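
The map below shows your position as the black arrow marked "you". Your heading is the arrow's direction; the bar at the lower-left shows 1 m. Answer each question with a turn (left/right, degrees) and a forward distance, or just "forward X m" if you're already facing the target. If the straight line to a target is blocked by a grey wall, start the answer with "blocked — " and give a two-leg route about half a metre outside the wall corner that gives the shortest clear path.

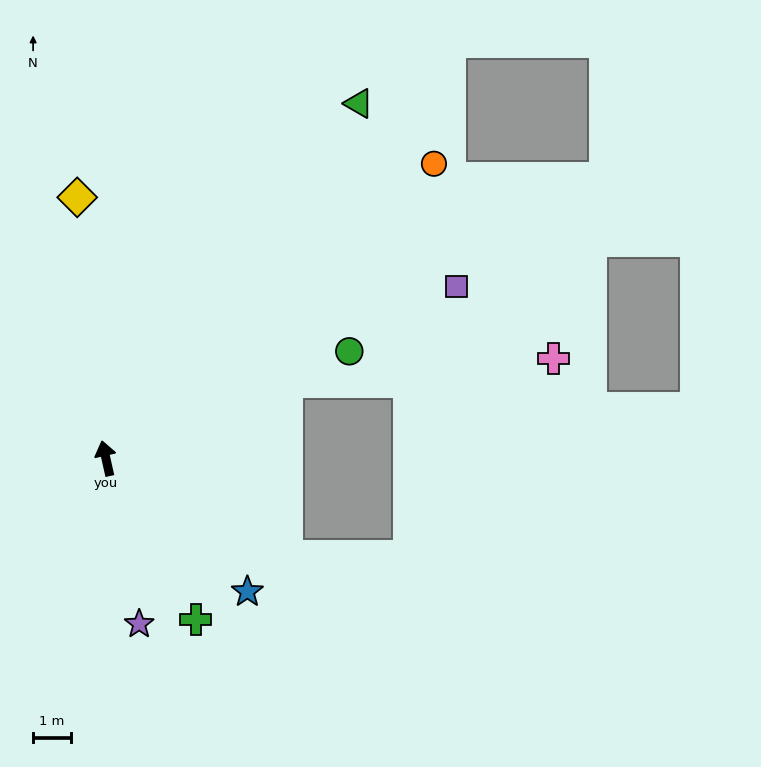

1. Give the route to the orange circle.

turn right 61°, forward 11.7 m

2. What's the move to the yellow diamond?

turn right 6°, forward 7.0 m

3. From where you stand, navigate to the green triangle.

turn right 48°, forward 11.6 m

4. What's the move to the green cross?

turn right 164°, forward 4.9 m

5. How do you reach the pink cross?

blocked — turn right 80°, forward 5.2 m, then turn right 18°, forward 7.1 m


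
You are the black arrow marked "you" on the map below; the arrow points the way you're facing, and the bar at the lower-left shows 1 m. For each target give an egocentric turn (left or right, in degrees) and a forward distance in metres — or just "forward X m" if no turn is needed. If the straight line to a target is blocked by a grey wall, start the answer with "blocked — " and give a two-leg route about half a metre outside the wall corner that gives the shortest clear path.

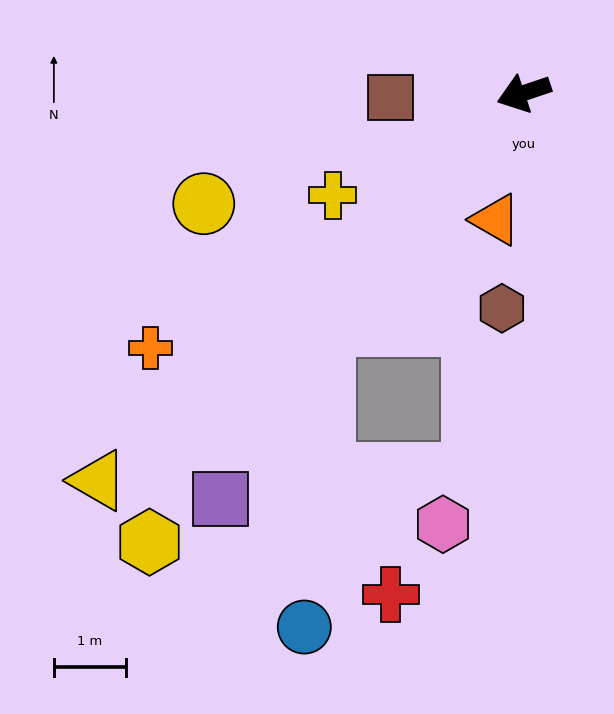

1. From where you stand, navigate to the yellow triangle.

turn left 24°, forward 8.0 m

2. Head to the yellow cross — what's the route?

turn left 10°, forward 3.0 m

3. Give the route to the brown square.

turn right 17°, forward 1.8 m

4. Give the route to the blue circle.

blocked — turn left 31°, forward 4.2 m, then turn left 37°, forward 4.2 m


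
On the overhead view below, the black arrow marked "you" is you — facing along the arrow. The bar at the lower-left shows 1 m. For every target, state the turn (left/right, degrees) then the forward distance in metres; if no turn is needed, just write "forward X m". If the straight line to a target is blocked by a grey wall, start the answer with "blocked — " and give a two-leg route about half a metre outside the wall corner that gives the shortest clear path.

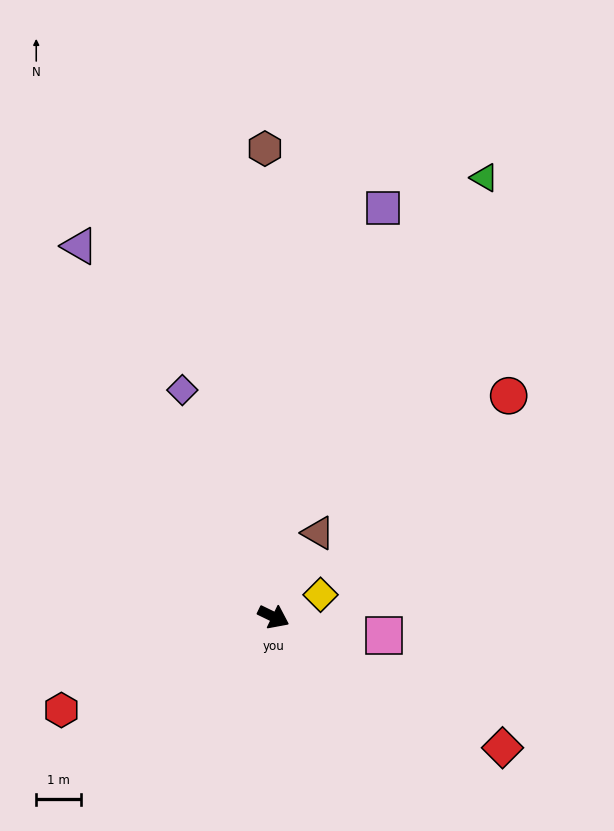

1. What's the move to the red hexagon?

turn right 130°, forward 5.2 m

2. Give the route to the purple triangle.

turn left 143°, forward 9.4 m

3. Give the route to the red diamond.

turn right 4°, forward 5.9 m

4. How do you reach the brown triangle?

turn left 88°, forward 2.1 m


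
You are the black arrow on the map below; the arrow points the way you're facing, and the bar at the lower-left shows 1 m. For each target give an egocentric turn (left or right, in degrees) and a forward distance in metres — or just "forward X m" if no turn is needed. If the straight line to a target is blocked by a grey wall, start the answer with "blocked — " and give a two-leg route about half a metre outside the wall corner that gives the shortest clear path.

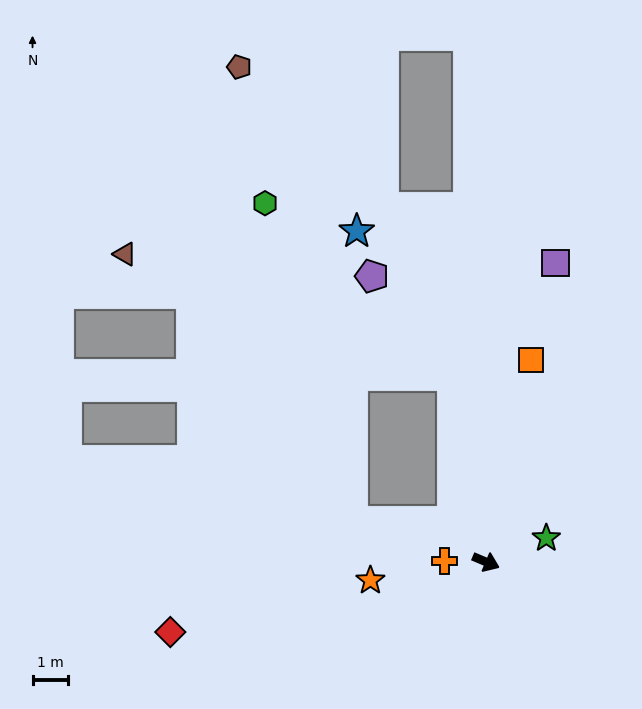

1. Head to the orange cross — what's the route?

turn right 158°, forward 1.2 m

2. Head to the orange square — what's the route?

turn left 100°, forward 5.8 m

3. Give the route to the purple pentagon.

blocked — turn left 123°, forward 5.3 m, then turn left 29°, forward 3.6 m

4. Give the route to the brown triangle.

blocked — turn left 123°, forward 5.3 m, then turn left 60°, forward 9.8 m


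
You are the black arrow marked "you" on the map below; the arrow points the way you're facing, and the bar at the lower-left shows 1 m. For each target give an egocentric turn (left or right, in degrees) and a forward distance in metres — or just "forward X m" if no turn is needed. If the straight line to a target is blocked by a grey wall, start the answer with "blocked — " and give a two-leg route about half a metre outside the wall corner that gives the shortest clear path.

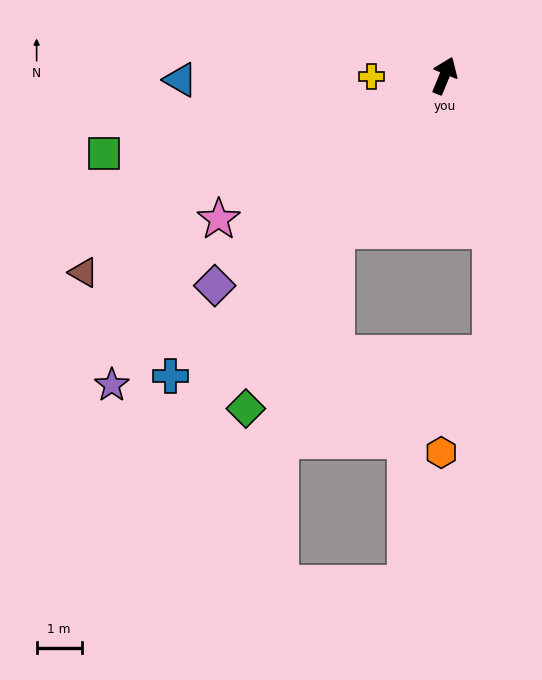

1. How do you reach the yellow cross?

turn left 113°, forward 1.6 m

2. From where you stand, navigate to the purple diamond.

turn left 155°, forward 6.9 m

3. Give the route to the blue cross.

turn left 160°, forward 9.0 m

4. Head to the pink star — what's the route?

turn left 145°, forward 6.0 m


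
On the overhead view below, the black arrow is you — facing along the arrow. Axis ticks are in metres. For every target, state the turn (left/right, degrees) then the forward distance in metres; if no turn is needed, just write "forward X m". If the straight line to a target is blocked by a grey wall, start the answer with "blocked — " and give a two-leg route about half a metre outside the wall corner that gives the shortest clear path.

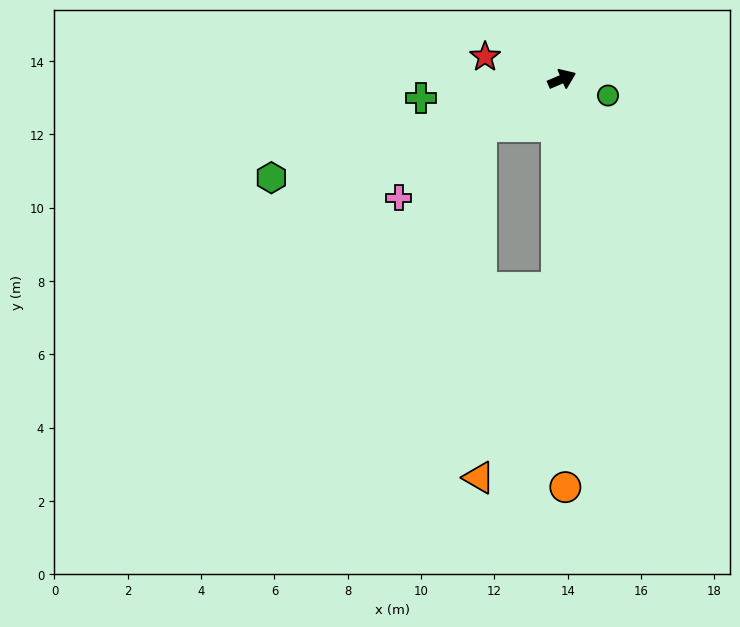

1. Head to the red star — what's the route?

turn left 141°, forward 2.2 m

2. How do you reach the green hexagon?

turn left 176°, forward 8.4 m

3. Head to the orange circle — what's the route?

turn right 113°, forward 11.1 m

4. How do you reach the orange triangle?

blocked — turn right 115°, forward 5.7 m, then turn right 20°, forward 5.6 m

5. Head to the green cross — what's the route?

turn left 165°, forward 3.9 m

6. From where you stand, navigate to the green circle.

turn right 43°, forward 1.3 m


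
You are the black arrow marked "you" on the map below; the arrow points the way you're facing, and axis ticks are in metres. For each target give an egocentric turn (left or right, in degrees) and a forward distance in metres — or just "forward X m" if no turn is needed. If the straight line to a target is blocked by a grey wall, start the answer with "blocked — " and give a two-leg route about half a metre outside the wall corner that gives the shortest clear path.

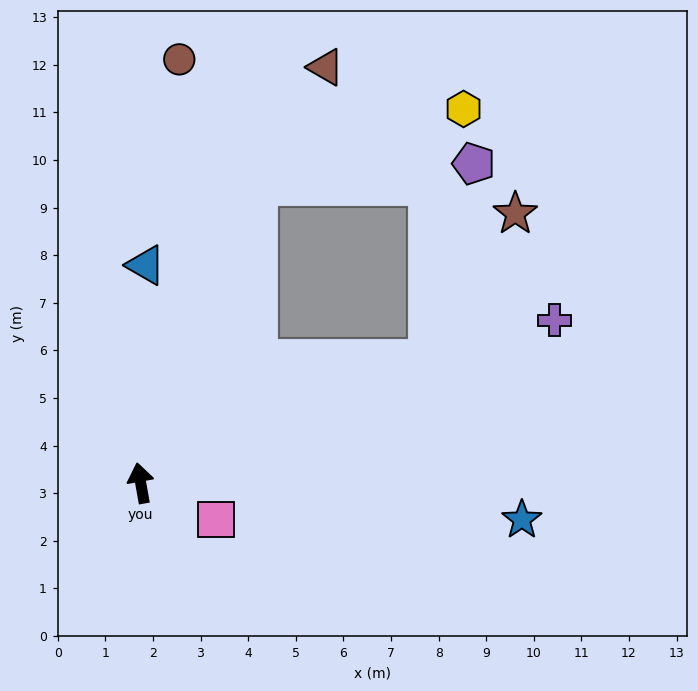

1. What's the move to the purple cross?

turn right 79°, forward 9.3 m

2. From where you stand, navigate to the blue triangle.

turn right 11°, forward 4.6 m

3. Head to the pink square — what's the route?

turn right 126°, forward 1.8 m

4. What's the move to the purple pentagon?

blocked — turn right 77°, forward 6.6 m, then turn left 54°, forward 4.2 m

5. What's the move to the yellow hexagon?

blocked — turn right 31°, forward 6.7 m, then turn right 49°, forward 4.6 m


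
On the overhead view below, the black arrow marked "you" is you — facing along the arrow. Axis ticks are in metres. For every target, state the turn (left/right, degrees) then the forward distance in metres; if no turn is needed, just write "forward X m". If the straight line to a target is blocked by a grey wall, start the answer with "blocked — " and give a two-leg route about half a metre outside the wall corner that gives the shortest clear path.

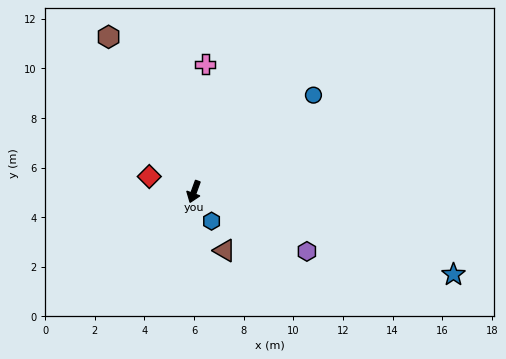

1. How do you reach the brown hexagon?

turn right 131°, forward 7.1 m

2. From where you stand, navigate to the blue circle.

turn left 149°, forward 6.2 m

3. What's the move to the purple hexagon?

turn left 82°, forward 5.1 m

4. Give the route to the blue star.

turn left 92°, forward 11.0 m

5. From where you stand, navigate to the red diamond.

turn right 89°, forward 1.9 m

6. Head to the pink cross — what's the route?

turn right 165°, forward 5.2 m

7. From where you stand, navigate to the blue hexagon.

turn left 51°, forward 1.4 m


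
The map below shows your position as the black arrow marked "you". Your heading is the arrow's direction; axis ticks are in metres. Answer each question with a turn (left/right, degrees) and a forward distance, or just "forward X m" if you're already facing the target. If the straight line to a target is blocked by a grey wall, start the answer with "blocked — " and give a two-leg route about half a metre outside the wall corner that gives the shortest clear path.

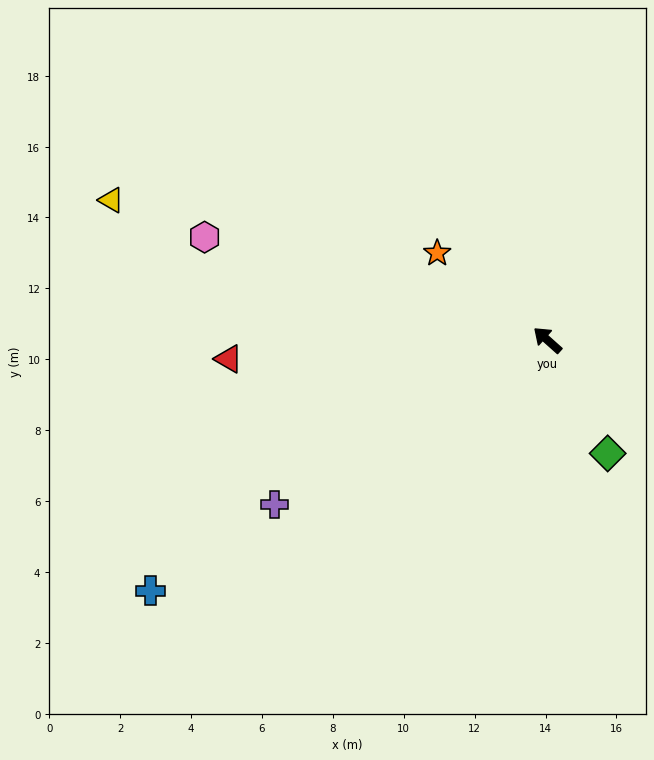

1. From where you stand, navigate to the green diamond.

turn left 160°, forward 3.6 m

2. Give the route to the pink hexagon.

turn left 25°, forward 10.1 m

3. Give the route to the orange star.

turn left 3°, forward 4.0 m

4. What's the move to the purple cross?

turn left 73°, forward 9.0 m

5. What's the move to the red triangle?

turn left 45°, forward 9.0 m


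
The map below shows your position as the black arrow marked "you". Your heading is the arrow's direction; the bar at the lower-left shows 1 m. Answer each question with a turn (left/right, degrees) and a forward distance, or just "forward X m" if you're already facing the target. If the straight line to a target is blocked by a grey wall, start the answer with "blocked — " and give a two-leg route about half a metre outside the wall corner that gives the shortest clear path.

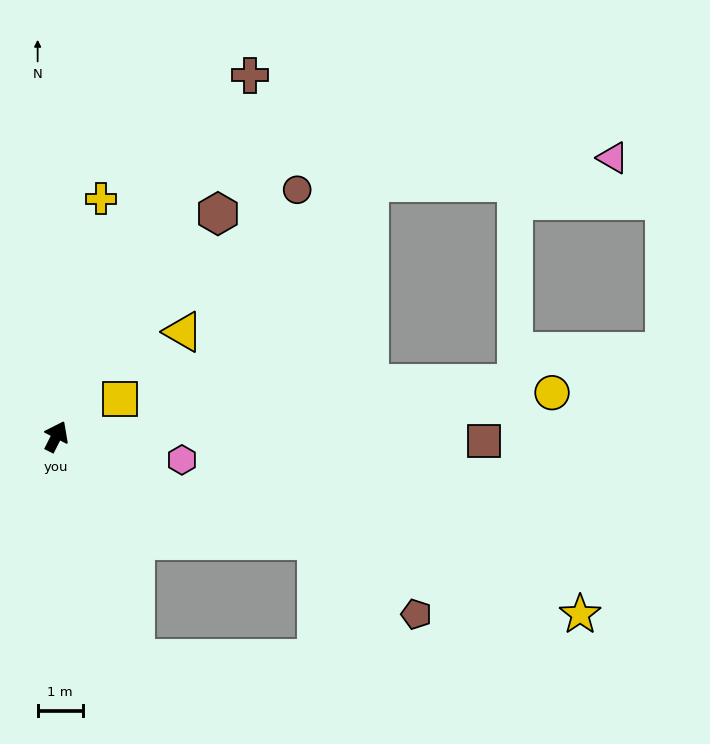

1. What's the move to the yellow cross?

turn left 16°, forward 5.4 m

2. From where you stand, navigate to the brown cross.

forward 9.1 m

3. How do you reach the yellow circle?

turn right 58°, forward 11.0 m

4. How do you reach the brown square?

turn right 64°, forward 9.5 m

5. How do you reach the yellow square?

turn right 33°, forward 1.6 m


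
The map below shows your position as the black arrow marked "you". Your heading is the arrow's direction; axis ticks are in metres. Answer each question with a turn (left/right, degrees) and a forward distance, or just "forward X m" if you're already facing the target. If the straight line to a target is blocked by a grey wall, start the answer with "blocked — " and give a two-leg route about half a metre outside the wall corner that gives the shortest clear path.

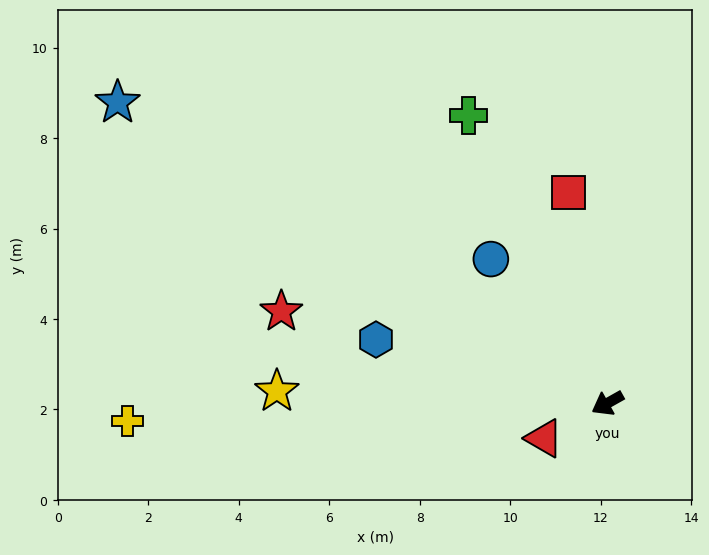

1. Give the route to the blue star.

turn right 61°, forward 12.7 m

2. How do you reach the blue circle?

turn right 80°, forward 4.1 m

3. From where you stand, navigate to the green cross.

turn right 94°, forward 7.1 m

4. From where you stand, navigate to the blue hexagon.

turn right 45°, forward 5.3 m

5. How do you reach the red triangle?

forward 1.6 m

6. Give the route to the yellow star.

turn right 31°, forward 7.3 m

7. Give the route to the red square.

turn right 109°, forward 4.7 m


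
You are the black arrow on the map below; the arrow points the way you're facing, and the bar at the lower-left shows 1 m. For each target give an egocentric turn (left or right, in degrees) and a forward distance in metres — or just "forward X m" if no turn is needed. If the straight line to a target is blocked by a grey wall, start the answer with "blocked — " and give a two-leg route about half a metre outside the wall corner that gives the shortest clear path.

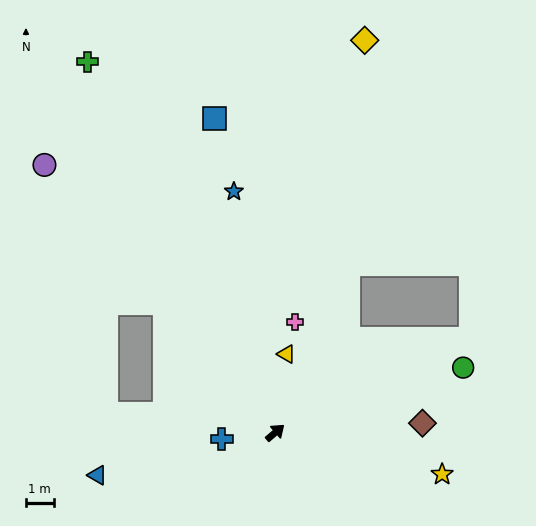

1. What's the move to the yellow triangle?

turn left 41°, forward 2.9 m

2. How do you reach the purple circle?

turn left 90°, forward 12.8 m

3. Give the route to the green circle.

turn right 22°, forward 7.2 m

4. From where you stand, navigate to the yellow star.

turn right 55°, forward 6.2 m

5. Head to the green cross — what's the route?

turn left 76°, forward 15.1 m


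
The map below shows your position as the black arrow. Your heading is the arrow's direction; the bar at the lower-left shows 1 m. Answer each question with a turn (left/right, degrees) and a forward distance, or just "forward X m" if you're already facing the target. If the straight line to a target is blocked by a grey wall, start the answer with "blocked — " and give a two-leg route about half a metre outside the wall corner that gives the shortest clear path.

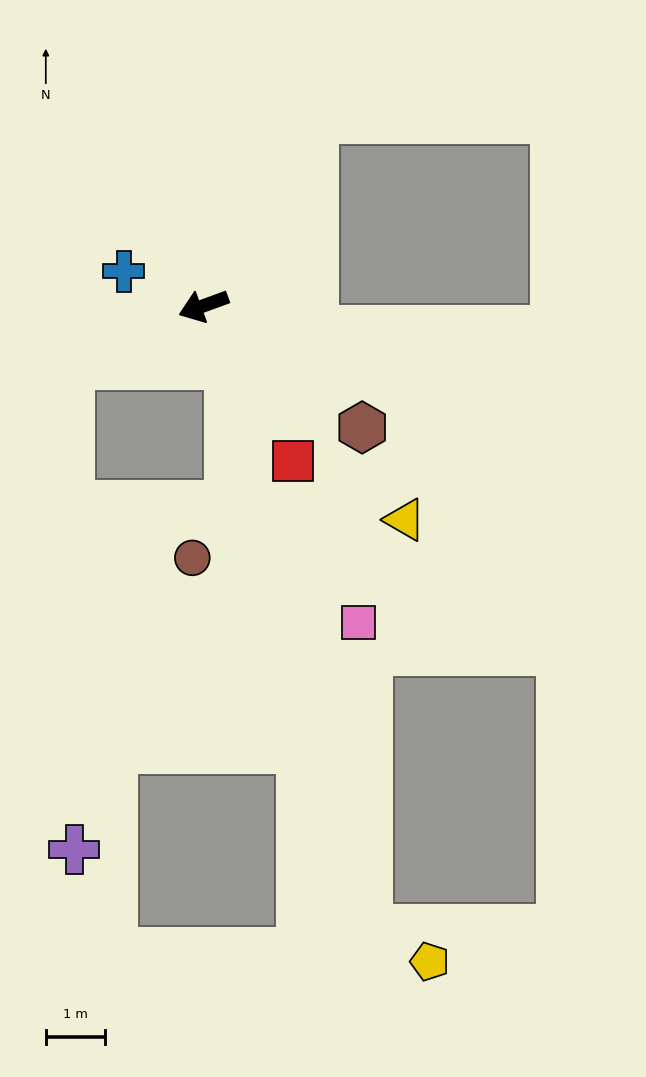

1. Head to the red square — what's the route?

turn left 100°, forward 3.0 m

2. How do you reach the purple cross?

blocked — turn left 3°, forward 2.5 m, then turn left 67°, forward 8.2 m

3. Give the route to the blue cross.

turn right 43°, forward 1.5 m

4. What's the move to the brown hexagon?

turn left 122°, forward 3.4 m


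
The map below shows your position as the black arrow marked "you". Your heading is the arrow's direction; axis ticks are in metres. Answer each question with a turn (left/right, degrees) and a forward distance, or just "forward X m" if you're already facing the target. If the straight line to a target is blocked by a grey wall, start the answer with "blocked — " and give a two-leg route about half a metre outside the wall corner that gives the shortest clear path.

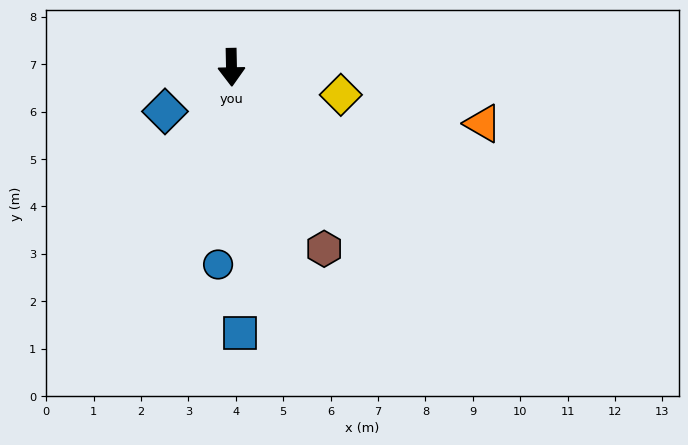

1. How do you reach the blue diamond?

turn right 58°, forward 1.7 m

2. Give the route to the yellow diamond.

turn left 75°, forward 2.4 m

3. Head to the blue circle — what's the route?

turn right 5°, forward 4.2 m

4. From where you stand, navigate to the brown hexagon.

turn left 26°, forward 4.3 m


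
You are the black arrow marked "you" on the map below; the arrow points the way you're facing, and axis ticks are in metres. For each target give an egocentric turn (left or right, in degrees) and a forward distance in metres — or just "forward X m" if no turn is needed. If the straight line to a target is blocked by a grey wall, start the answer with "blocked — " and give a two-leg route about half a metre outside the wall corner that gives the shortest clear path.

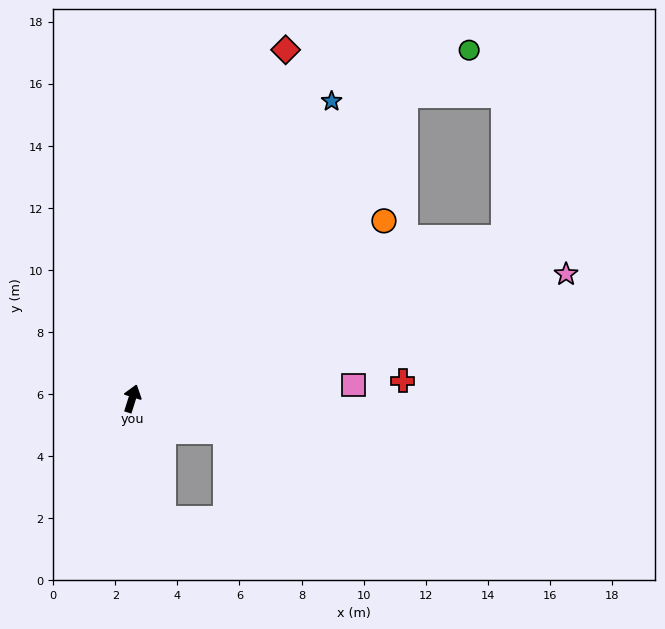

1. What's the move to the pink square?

turn right 69°, forward 7.1 m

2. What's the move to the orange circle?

turn right 37°, forward 9.9 m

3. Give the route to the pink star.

turn right 57°, forward 14.5 m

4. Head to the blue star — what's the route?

turn right 16°, forward 11.5 m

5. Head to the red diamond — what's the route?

turn right 6°, forward 12.3 m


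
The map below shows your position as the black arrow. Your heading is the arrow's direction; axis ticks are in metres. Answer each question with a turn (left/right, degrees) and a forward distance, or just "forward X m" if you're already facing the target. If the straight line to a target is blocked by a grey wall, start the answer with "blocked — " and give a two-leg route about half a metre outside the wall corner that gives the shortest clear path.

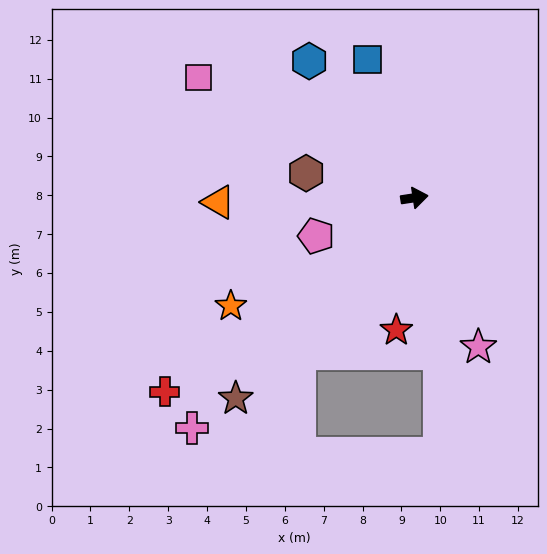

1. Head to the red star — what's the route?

turn right 106°, forward 3.4 m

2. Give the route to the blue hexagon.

turn left 119°, forward 4.4 m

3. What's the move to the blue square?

turn left 100°, forward 3.8 m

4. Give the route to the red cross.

turn right 151°, forward 8.1 m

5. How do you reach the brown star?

turn right 140°, forward 6.9 m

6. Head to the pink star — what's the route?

turn right 76°, forward 4.2 m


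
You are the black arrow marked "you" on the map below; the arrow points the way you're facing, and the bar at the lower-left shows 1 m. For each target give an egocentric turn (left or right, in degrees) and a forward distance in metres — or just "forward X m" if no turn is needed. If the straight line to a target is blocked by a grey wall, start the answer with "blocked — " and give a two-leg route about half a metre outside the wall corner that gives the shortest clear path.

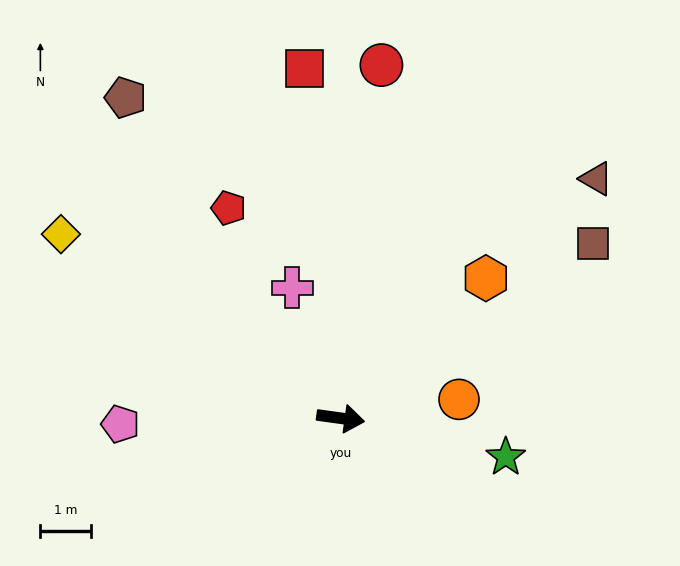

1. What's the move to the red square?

turn left 104°, forward 6.9 m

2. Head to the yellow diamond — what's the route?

turn left 155°, forward 6.6 m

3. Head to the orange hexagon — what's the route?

turn left 52°, forward 4.0 m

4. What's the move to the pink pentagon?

turn right 171°, forward 4.3 m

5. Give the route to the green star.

turn right 5°, forward 3.3 m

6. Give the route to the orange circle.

turn left 17°, forward 2.3 m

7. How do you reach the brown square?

turn left 43°, forward 6.0 m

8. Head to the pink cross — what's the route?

turn left 118°, forward 2.7 m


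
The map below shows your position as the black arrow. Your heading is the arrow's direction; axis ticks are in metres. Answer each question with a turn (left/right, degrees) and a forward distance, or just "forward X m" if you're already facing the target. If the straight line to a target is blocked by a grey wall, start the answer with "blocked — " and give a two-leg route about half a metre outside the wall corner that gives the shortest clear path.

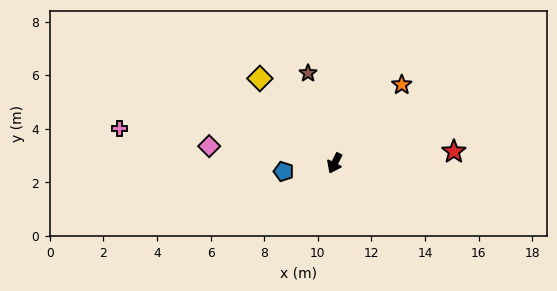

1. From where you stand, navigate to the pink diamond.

turn right 71°, forward 4.7 m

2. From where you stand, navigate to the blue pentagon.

turn right 54°, forward 1.9 m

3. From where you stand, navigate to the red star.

turn left 122°, forward 4.5 m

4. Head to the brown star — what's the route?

turn right 137°, forward 3.5 m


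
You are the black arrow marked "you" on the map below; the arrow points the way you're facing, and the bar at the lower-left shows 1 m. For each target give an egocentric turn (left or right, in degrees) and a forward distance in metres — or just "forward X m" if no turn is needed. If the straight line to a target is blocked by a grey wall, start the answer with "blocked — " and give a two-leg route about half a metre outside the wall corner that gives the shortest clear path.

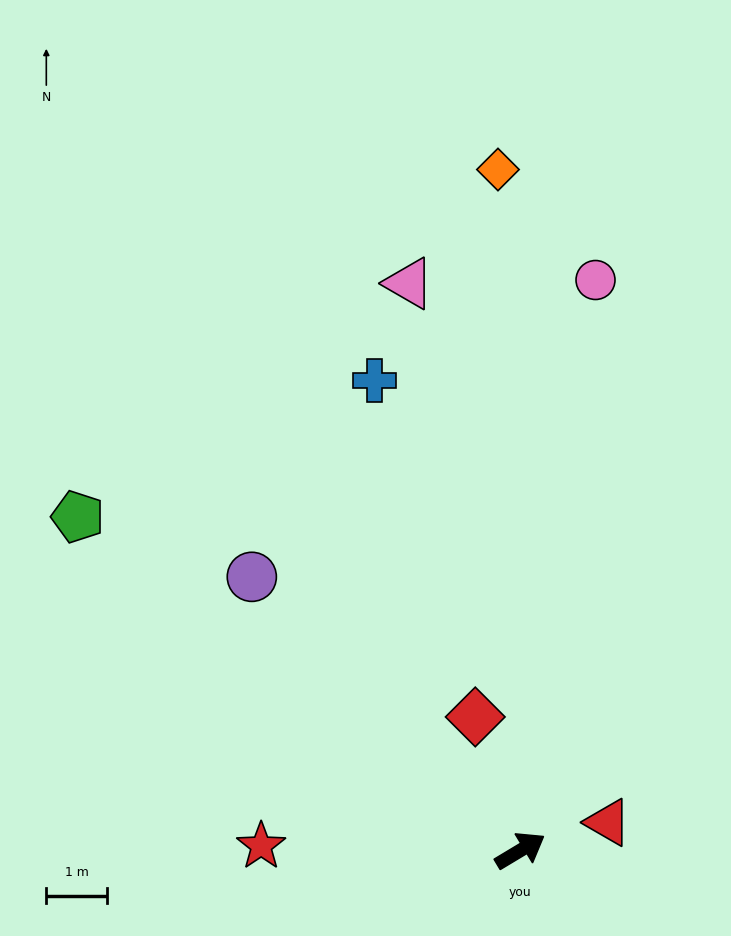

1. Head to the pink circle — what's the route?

turn left 51°, forward 9.5 m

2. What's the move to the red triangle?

turn right 13°, forward 1.5 m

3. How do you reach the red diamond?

turn left 78°, forward 2.3 m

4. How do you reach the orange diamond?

turn left 61°, forward 11.2 m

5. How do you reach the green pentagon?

turn left 112°, forward 9.1 m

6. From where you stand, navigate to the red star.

turn left 148°, forward 4.3 m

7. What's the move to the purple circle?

turn left 103°, forward 6.3 m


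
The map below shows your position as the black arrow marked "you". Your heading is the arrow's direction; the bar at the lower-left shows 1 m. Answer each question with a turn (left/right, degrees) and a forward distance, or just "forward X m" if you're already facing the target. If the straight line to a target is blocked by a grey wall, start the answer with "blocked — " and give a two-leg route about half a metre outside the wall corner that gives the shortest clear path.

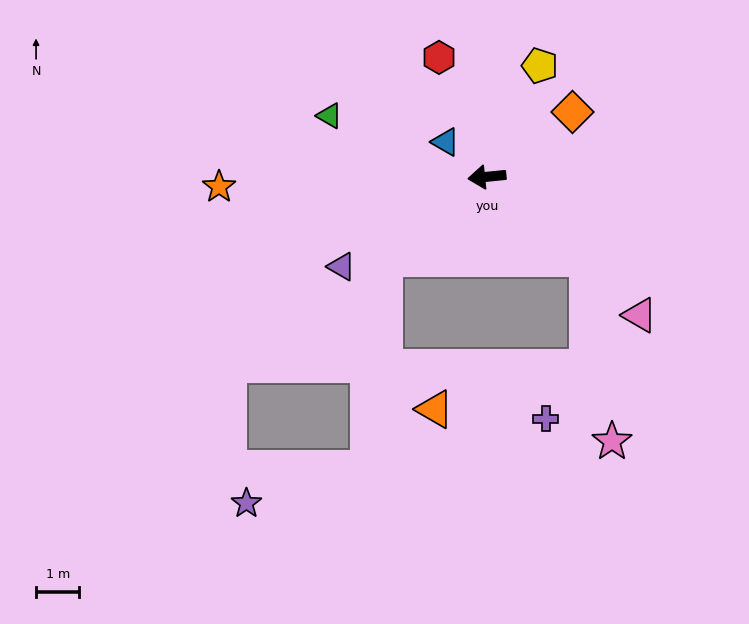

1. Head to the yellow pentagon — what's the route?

turn right 121°, forward 2.8 m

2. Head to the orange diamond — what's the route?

turn right 149°, forward 2.5 m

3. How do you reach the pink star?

blocked — turn left 135°, forward 3.0 m, then turn right 43°, forward 4.3 m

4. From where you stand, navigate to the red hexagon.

turn right 74°, forward 3.0 m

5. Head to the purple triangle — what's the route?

turn left 26°, forward 3.9 m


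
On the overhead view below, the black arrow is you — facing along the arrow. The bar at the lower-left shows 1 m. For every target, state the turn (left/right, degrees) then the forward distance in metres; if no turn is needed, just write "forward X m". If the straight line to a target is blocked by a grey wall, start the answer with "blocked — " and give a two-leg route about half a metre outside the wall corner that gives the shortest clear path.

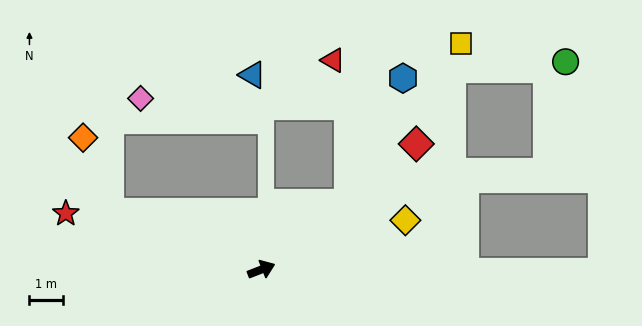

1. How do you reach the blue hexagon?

blocked — turn left 16°, forward 3.2 m, then turn left 29°, forward 4.0 m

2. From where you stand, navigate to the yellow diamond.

turn right 2°, forward 4.5 m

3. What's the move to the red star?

turn left 143°, forward 6.0 m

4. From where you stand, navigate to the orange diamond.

blocked — turn left 138°, forward 4.8 m, then turn right 49°, forward 2.3 m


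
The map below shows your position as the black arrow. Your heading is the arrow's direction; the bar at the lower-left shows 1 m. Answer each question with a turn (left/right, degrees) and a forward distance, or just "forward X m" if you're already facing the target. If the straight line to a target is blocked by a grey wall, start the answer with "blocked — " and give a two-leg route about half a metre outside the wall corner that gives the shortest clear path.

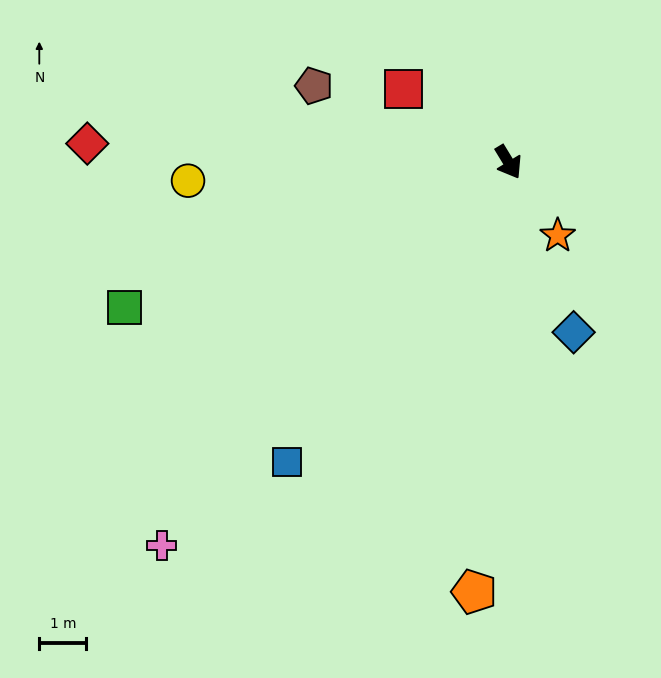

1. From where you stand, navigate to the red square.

turn right 156°, forward 2.7 m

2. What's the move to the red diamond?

turn right 124°, forward 8.9 m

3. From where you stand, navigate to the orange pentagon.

turn right 36°, forward 9.1 m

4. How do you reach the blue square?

turn right 68°, forward 7.9 m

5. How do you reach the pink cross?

turn right 73°, forward 11.0 m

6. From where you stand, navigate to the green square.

turn right 101°, forward 8.7 m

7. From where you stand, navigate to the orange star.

turn left 3°, forward 1.9 m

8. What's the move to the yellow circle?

turn right 118°, forward 6.8 m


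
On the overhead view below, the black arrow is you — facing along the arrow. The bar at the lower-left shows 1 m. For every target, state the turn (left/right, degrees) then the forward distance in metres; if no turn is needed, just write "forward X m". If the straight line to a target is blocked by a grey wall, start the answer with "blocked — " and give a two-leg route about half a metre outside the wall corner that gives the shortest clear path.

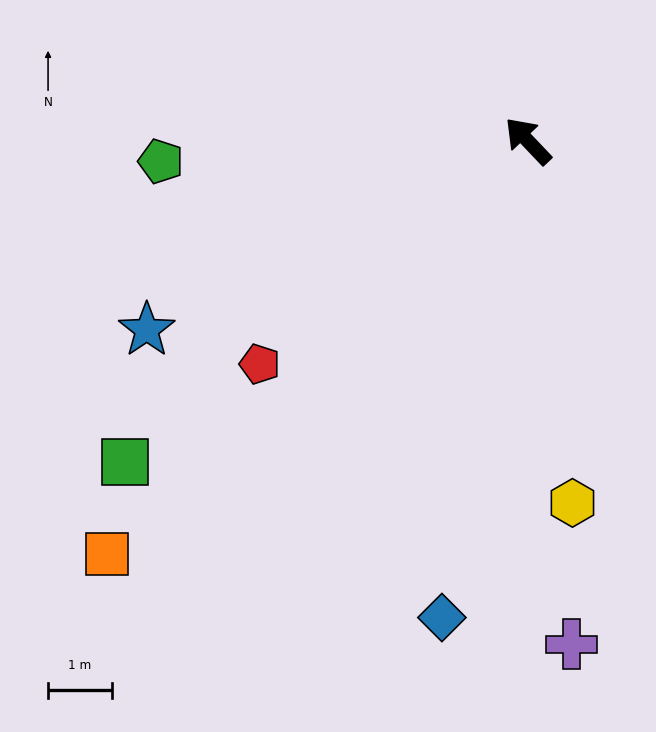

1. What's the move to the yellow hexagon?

turn left 144°, forward 5.7 m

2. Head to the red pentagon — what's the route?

turn left 86°, forward 5.4 m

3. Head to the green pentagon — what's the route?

turn left 50°, forward 5.7 m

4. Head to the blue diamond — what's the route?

turn left 126°, forward 7.6 m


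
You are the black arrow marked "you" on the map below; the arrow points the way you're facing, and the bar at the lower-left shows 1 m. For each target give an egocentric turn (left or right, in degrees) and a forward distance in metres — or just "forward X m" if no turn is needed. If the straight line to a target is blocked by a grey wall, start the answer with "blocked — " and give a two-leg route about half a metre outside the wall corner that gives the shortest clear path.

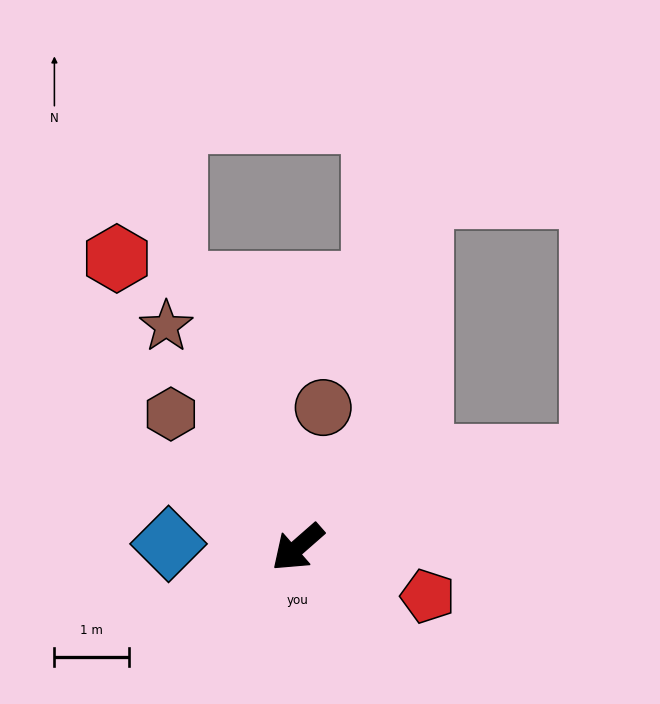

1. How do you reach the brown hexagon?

turn right 88°, forward 2.5 m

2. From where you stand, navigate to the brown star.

turn right 100°, forward 3.4 m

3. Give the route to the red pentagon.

turn left 118°, forward 1.9 m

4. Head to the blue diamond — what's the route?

turn right 43°, forward 1.7 m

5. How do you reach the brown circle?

turn right 142°, forward 1.9 m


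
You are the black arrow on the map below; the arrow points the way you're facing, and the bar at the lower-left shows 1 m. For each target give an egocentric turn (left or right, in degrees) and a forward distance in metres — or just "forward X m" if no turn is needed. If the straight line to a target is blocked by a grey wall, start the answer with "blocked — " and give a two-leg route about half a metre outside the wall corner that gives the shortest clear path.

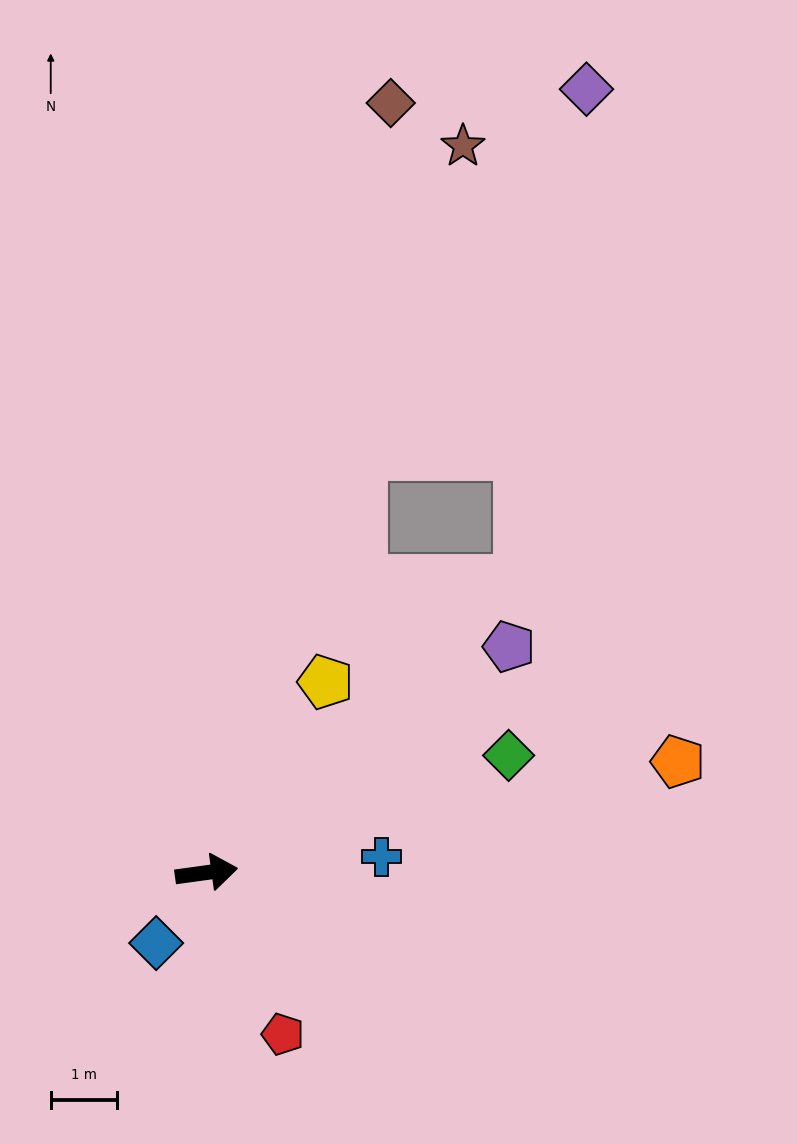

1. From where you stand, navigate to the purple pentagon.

turn left 29°, forward 5.7 m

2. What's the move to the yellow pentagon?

turn left 50°, forward 3.4 m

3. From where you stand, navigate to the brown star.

turn left 63°, forward 11.6 m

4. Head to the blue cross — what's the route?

turn right 3°, forward 2.6 m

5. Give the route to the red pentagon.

turn right 73°, forward 2.7 m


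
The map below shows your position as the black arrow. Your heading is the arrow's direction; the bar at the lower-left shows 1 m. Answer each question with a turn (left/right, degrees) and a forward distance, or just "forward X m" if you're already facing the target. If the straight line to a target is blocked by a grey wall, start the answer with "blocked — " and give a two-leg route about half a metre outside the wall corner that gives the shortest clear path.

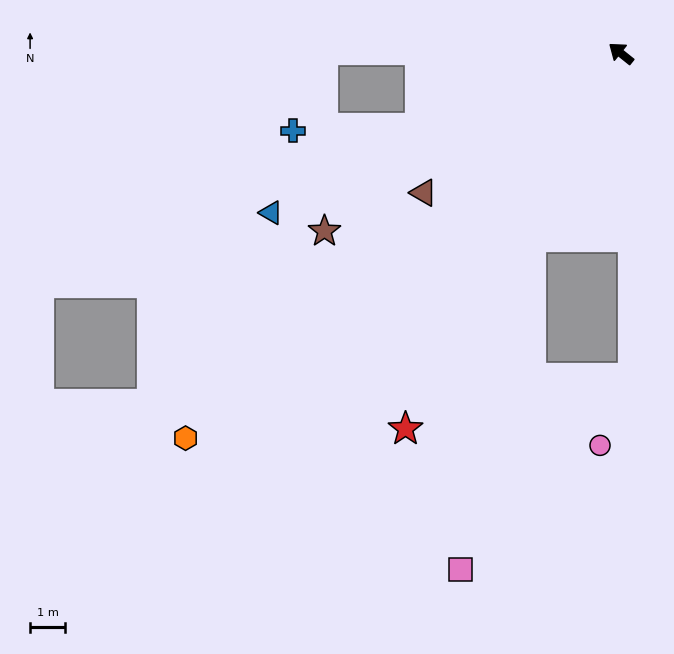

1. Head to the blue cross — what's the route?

blocked — turn left 59°, forward 6.1 m, then turn right 19°, forward 3.6 m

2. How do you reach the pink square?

blocked — turn left 103°, forward 5.8 m, then turn left 14°, forward 9.7 m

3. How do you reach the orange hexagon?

turn left 80°, forward 16.6 m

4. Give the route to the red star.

turn left 99°, forward 12.3 m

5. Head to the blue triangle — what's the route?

turn left 63°, forward 11.0 m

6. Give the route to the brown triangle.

turn left 74°, forward 6.9 m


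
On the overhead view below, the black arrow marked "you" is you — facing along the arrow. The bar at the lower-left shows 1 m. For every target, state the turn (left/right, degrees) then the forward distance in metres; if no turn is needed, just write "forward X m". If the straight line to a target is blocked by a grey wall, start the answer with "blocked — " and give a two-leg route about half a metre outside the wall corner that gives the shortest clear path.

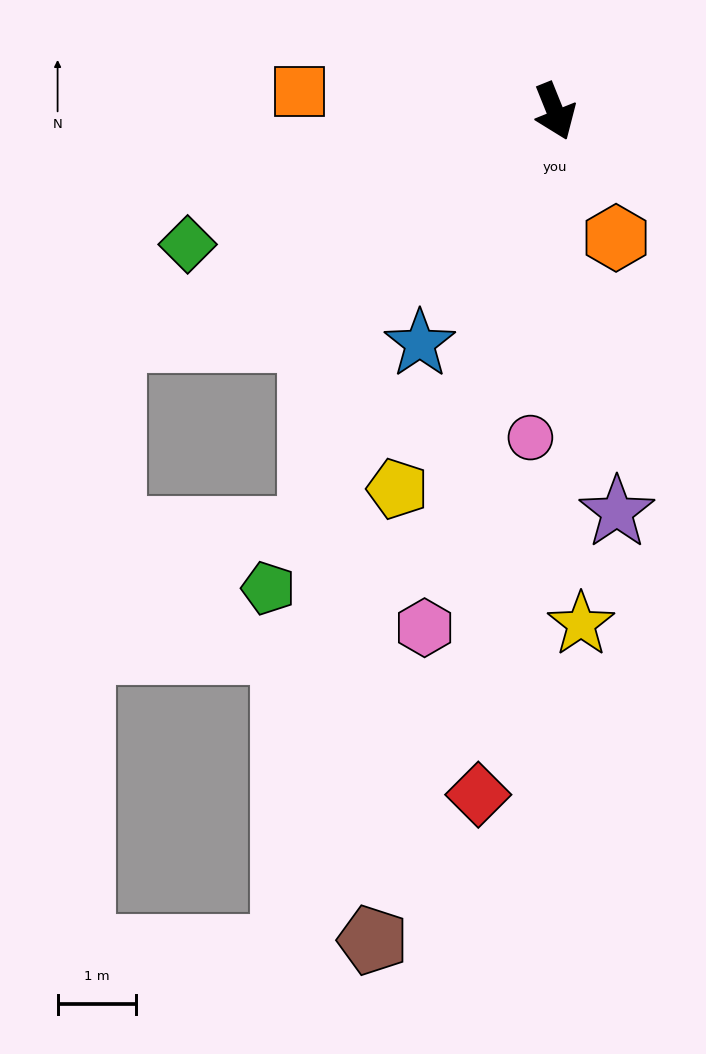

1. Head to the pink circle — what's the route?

turn right 26°, forward 4.2 m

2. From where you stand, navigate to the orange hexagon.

turn left 4°, forward 1.8 m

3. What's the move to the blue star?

turn right 52°, forward 3.4 m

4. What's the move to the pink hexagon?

turn right 36°, forward 6.8 m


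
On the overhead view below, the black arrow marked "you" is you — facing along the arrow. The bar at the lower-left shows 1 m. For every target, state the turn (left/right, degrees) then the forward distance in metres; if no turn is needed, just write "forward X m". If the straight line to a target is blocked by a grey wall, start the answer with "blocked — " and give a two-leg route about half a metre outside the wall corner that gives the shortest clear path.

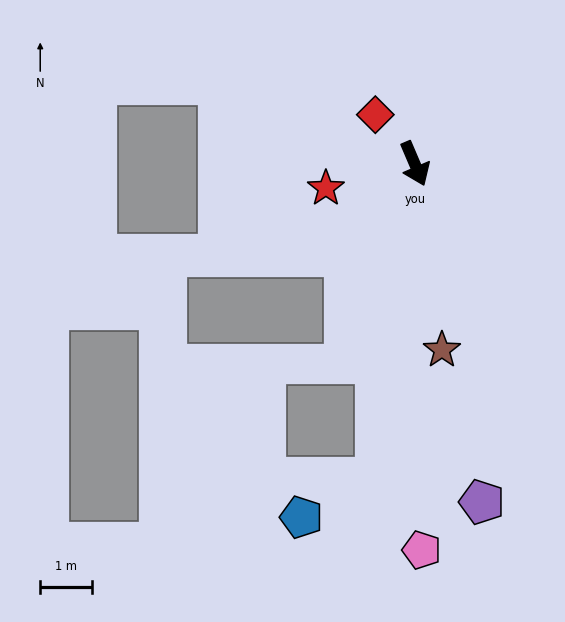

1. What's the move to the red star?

turn right 98°, forward 1.8 m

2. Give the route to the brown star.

turn right 15°, forward 3.6 m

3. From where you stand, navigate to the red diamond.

turn right 164°, forward 1.2 m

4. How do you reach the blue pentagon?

blocked — turn right 30°, forward 6.2 m, then turn right 57°, forward 1.6 m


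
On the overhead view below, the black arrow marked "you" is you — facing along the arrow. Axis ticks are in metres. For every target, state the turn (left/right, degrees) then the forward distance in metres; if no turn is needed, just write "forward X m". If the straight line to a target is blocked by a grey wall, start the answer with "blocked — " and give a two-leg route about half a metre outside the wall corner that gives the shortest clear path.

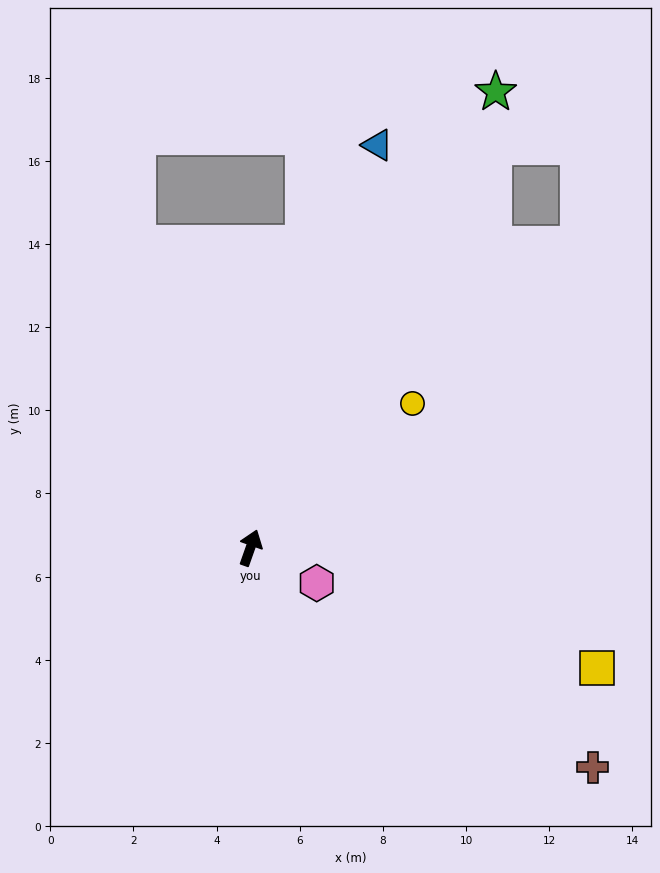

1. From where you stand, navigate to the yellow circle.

turn right 29°, forward 5.2 m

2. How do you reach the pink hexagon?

turn right 99°, forward 1.8 m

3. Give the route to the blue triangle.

forward 10.2 m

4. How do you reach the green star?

turn right 9°, forward 12.4 m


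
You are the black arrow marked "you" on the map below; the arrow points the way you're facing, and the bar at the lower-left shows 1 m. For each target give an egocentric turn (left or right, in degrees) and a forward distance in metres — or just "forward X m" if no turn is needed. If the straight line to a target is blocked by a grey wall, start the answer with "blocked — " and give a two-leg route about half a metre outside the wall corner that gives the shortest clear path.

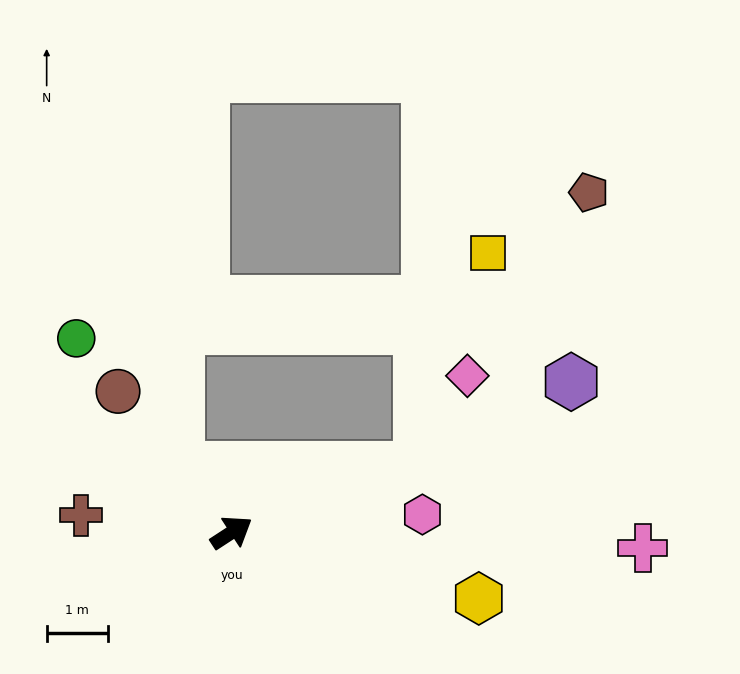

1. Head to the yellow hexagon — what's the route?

turn right 48°, forward 4.2 m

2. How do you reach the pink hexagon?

turn right 28°, forward 3.1 m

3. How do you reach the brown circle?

turn left 96°, forward 3.0 m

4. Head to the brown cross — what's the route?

turn left 140°, forward 2.5 m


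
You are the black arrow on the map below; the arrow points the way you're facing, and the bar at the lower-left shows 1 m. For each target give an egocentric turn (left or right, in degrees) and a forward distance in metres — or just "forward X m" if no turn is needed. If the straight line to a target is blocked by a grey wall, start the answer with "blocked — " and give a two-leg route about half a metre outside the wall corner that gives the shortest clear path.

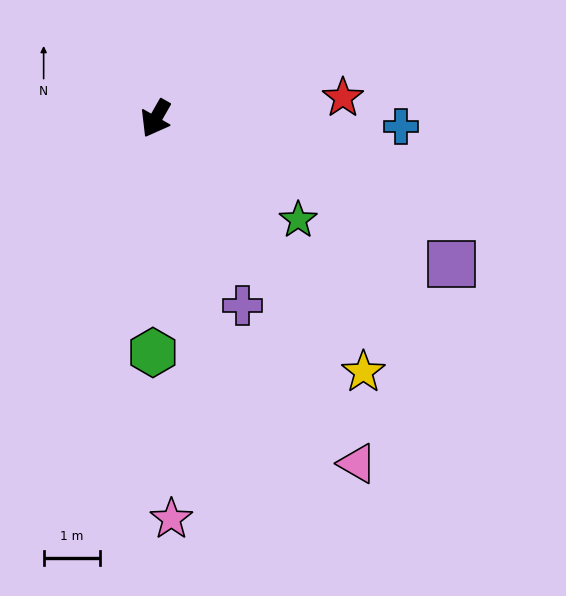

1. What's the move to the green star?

turn left 84°, forward 3.1 m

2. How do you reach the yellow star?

turn left 69°, forward 5.8 m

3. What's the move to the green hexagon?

turn left 29°, forward 4.1 m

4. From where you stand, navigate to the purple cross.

turn left 55°, forward 3.6 m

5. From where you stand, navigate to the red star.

turn left 126°, forward 3.3 m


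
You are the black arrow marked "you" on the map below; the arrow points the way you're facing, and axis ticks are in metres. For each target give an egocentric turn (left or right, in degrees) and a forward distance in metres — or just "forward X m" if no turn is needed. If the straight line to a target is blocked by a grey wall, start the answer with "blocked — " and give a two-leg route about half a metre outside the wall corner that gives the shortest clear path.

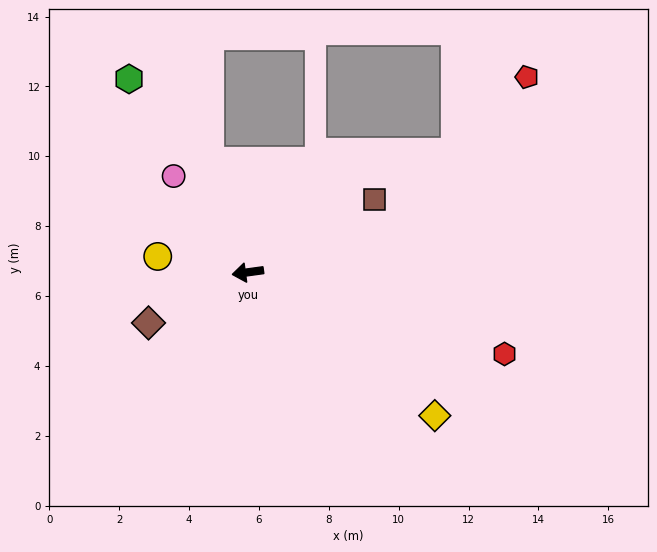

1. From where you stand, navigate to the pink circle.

turn right 60°, forward 3.5 m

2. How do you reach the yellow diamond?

turn left 135°, forward 6.7 m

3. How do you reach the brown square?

turn right 158°, forward 4.2 m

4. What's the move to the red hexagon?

turn left 155°, forward 7.7 m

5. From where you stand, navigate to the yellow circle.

turn right 18°, forward 2.6 m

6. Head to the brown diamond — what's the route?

turn left 19°, forward 3.2 m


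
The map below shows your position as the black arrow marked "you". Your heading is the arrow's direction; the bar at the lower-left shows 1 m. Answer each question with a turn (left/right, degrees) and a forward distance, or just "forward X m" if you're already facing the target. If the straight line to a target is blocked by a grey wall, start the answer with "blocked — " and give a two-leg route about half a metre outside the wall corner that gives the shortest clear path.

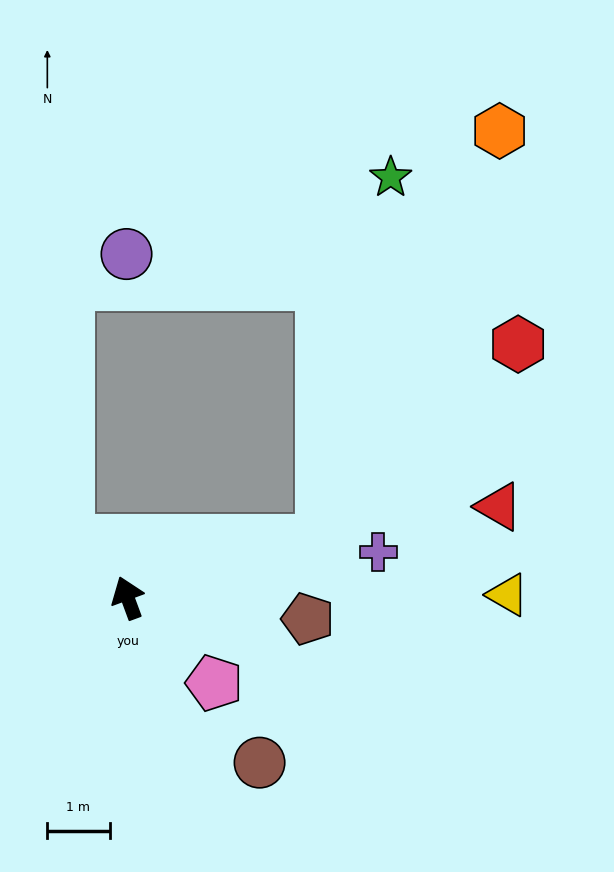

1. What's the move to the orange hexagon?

blocked — turn right 94°, forward 3.3 m, then turn left 50°, forward 7.2 m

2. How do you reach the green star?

blocked — turn right 94°, forward 3.3 m, then turn left 63°, forward 5.9 m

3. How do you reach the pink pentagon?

turn right 155°, forward 2.0 m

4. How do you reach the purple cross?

turn right 100°, forward 4.1 m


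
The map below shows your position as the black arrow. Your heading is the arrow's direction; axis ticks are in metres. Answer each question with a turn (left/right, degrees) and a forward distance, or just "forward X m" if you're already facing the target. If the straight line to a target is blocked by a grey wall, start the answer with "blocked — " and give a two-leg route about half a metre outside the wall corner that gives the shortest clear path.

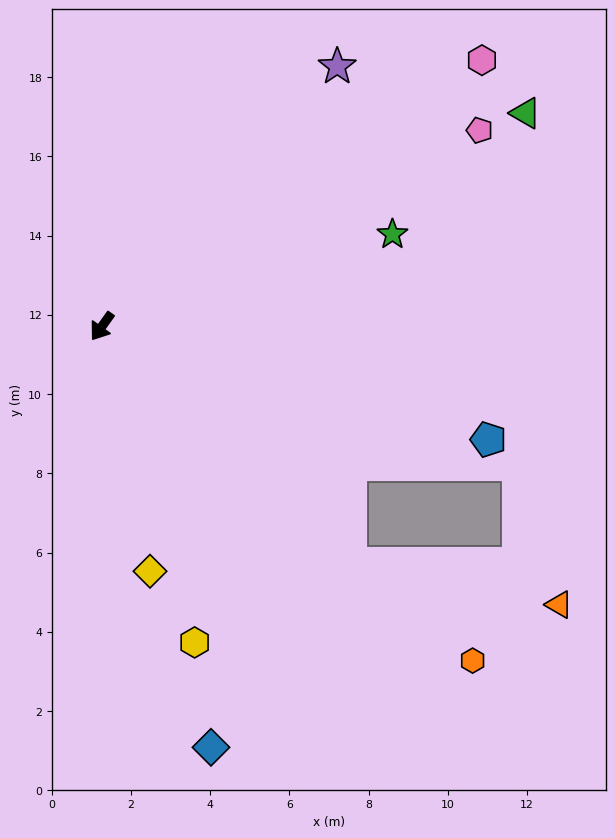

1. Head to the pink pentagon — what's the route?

turn left 153°, forward 10.7 m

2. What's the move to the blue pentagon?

turn left 109°, forward 10.2 m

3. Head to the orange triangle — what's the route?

blocked — turn left 82°, forward 8.7 m, then turn left 33°, forward 5.4 m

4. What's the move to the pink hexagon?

turn left 161°, forward 11.7 m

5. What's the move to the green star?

turn left 143°, forward 7.7 m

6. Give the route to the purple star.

turn left 173°, forward 8.8 m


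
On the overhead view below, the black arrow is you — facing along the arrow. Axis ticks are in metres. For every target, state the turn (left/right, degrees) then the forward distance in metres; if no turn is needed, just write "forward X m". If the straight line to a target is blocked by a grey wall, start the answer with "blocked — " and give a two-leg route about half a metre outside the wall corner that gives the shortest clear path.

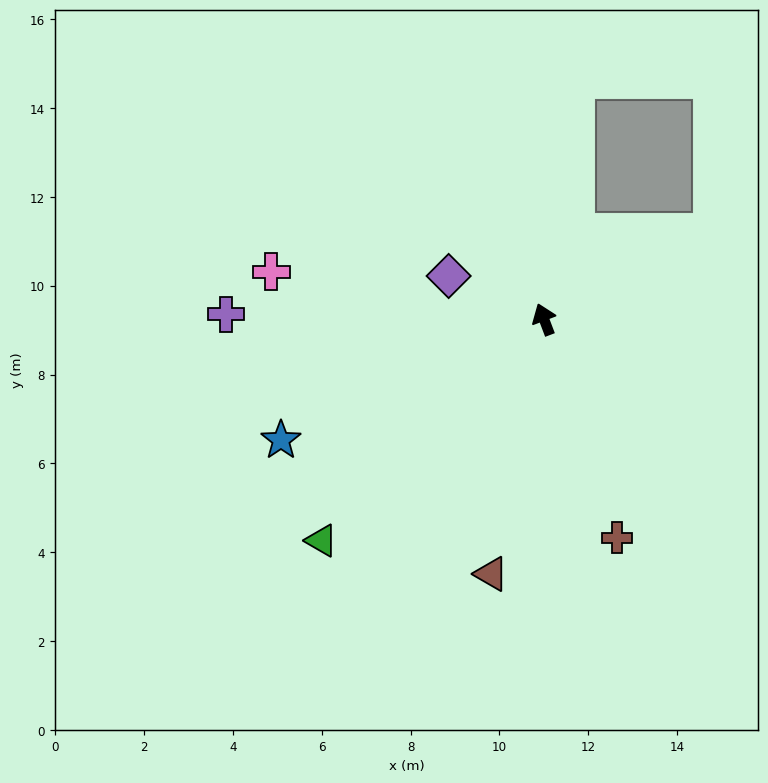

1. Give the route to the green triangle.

turn left 114°, forward 7.1 m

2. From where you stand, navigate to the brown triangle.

turn left 147°, forward 5.9 m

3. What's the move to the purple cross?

turn left 68°, forward 7.2 m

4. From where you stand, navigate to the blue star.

turn left 94°, forward 6.5 m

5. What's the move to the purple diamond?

turn left 45°, forward 2.4 m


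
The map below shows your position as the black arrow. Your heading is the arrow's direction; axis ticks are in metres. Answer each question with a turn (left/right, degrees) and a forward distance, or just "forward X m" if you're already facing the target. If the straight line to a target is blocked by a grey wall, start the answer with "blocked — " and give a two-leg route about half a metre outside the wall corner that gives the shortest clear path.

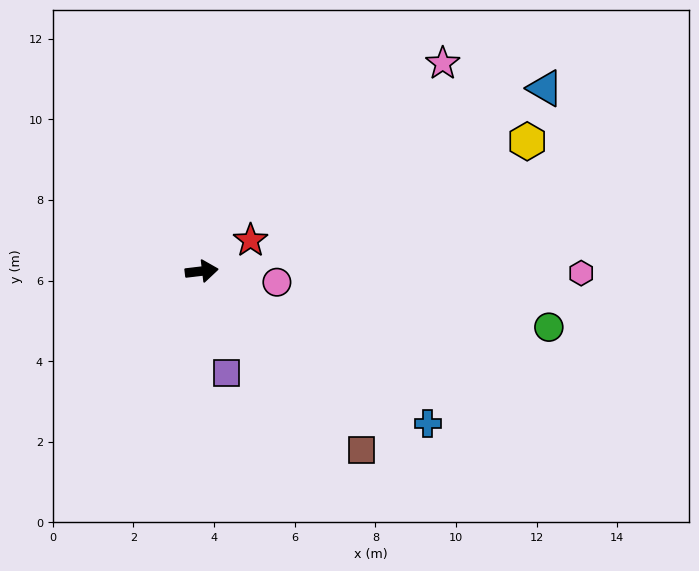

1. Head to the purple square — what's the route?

turn right 83°, forward 2.6 m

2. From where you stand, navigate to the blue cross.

turn right 41°, forward 6.8 m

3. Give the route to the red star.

turn left 25°, forward 1.4 m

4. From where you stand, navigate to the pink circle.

turn right 15°, forward 1.9 m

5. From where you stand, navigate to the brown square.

turn right 55°, forward 5.9 m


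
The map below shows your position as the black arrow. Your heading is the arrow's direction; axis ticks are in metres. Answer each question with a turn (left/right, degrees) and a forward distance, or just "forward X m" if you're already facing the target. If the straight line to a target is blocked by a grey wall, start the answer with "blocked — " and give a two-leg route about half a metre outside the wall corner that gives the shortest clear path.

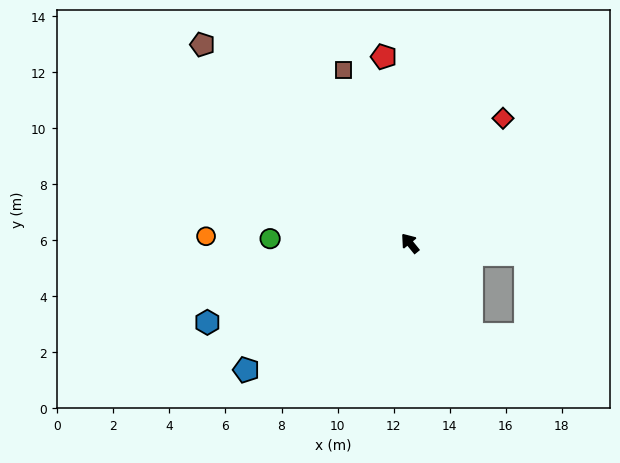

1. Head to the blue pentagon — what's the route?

turn left 89°, forward 7.4 m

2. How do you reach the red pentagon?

turn right 31°, forward 6.7 m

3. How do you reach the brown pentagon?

turn left 7°, forward 10.2 m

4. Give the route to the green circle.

turn left 49°, forward 5.0 m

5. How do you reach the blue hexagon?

turn left 72°, forward 7.8 m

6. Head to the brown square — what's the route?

turn right 18°, forward 6.6 m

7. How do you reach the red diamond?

turn right 76°, forward 5.6 m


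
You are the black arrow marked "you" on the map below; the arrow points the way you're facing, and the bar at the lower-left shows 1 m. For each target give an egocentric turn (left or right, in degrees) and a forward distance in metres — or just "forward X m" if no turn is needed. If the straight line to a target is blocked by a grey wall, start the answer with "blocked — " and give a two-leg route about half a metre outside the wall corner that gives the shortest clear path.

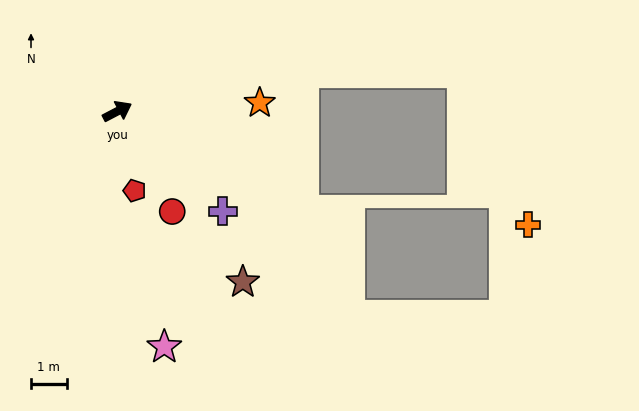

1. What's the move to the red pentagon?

turn right 105°, forward 2.3 m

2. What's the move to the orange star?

turn right 24°, forward 4.0 m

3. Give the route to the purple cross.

turn right 71°, forward 4.1 m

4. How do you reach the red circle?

turn right 89°, forward 3.2 m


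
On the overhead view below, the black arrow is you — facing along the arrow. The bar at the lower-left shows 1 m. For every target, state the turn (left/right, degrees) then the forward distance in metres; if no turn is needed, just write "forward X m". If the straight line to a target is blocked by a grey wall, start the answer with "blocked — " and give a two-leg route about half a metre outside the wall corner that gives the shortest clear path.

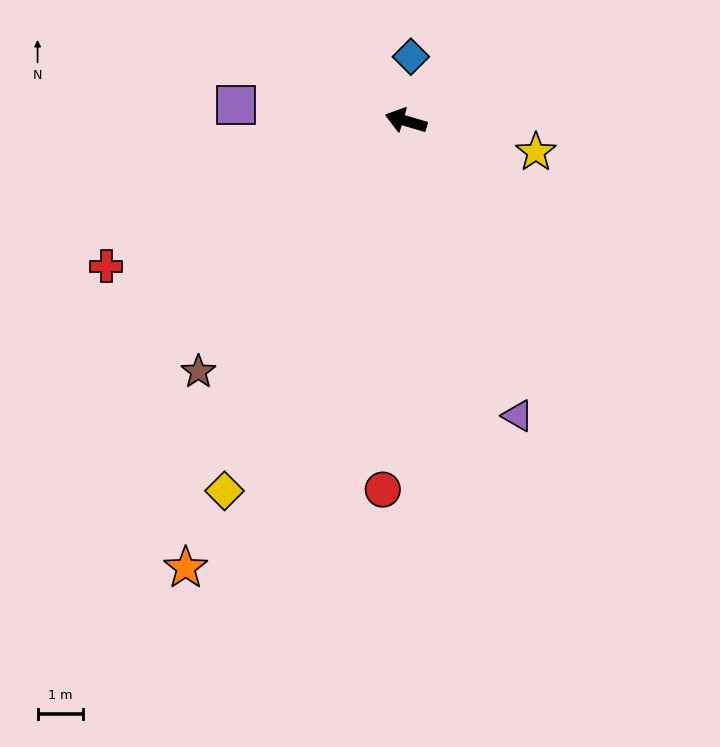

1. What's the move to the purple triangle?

turn left 127°, forward 6.9 m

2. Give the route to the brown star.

turn left 67°, forward 7.1 m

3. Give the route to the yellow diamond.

turn left 80°, forward 9.0 m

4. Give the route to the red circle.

turn left 103°, forward 8.1 m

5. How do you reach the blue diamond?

turn right 78°, forward 1.4 m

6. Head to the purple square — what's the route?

turn left 11°, forward 3.7 m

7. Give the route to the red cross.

turn left 42°, forward 7.3 m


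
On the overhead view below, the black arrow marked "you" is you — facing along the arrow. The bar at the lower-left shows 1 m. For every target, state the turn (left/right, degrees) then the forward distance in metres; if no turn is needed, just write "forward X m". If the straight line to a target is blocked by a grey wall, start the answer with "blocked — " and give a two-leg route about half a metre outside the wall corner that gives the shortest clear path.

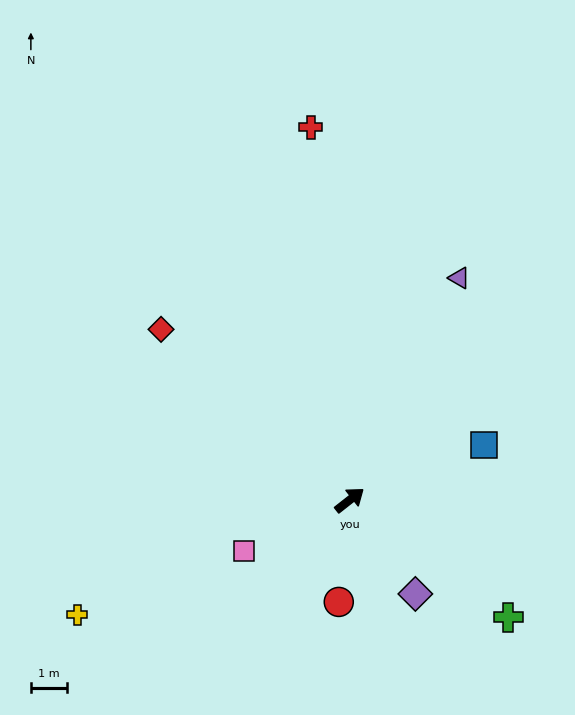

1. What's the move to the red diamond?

turn left 100°, forward 7.0 m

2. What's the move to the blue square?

turn right 16°, forward 4.0 m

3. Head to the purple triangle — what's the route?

turn left 26°, forward 6.8 m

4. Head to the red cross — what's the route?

turn left 58°, forward 10.3 m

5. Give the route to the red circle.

turn right 134°, forward 2.8 m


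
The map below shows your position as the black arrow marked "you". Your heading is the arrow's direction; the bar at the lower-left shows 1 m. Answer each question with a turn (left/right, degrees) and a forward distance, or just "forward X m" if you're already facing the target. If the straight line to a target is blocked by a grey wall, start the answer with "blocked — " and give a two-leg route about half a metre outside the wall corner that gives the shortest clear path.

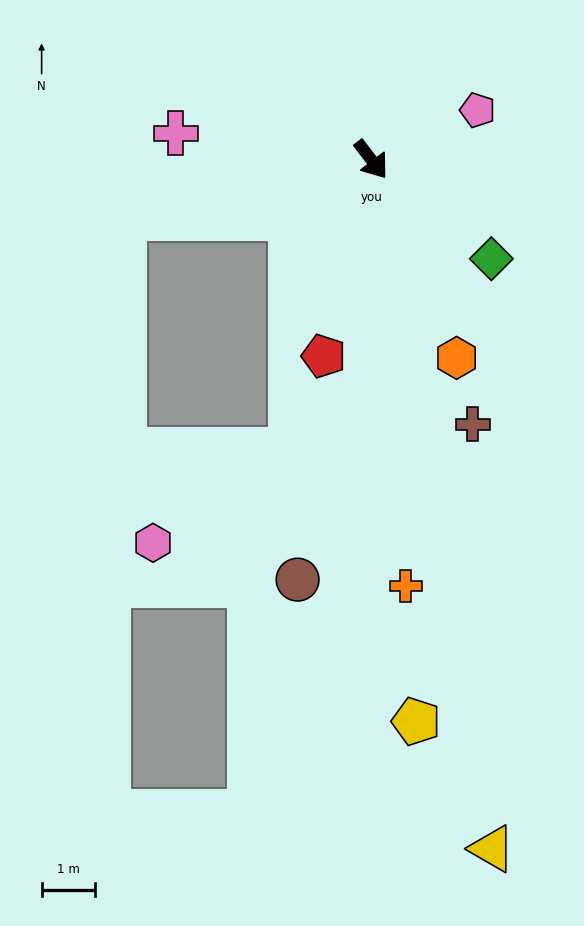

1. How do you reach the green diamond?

turn left 13°, forward 2.9 m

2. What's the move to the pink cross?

turn right 135°, forward 3.7 m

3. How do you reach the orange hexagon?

turn right 14°, forward 4.0 m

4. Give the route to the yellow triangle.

turn right 27°, forward 13.1 m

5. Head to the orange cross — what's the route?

turn right 33°, forward 8.0 m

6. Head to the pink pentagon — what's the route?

turn left 78°, forward 2.2 m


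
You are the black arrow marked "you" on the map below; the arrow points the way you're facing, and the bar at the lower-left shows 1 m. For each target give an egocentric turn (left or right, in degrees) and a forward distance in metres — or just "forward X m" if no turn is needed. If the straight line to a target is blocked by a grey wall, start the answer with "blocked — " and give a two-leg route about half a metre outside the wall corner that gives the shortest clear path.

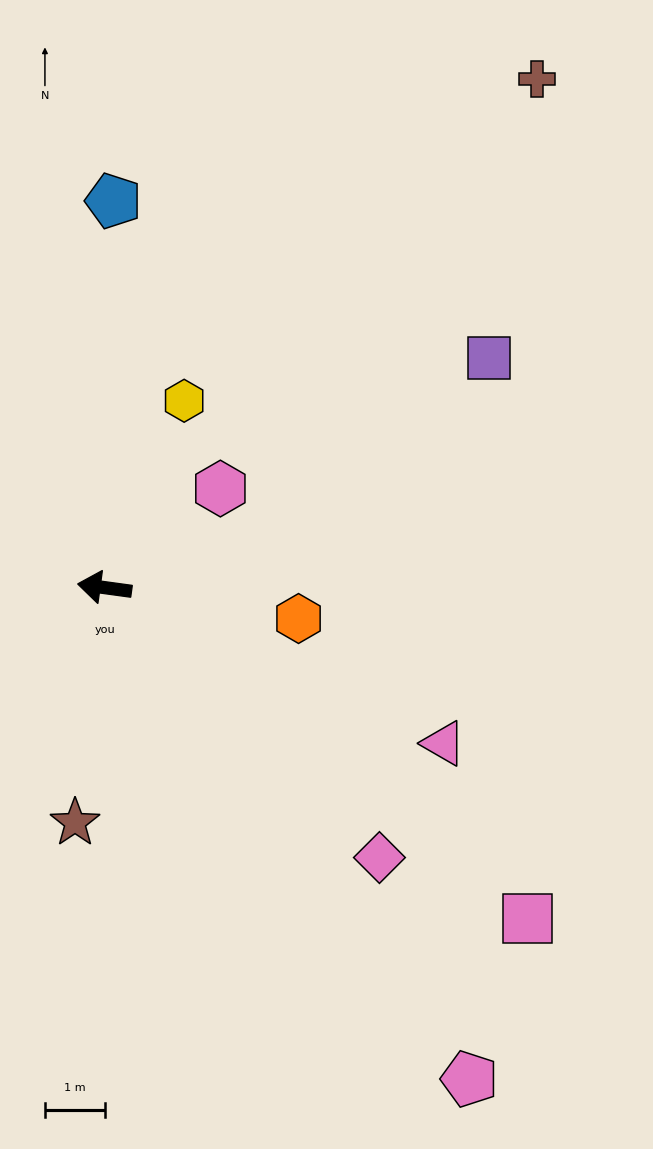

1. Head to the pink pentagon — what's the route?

turn left 134°, forward 10.2 m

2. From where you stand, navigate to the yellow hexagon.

turn right 105°, forward 3.4 m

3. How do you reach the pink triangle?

turn left 163°, forward 6.2 m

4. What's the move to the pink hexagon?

turn right 132°, forward 2.5 m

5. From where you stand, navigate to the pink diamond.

turn left 143°, forward 6.4 m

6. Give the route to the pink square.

turn left 150°, forward 9.0 m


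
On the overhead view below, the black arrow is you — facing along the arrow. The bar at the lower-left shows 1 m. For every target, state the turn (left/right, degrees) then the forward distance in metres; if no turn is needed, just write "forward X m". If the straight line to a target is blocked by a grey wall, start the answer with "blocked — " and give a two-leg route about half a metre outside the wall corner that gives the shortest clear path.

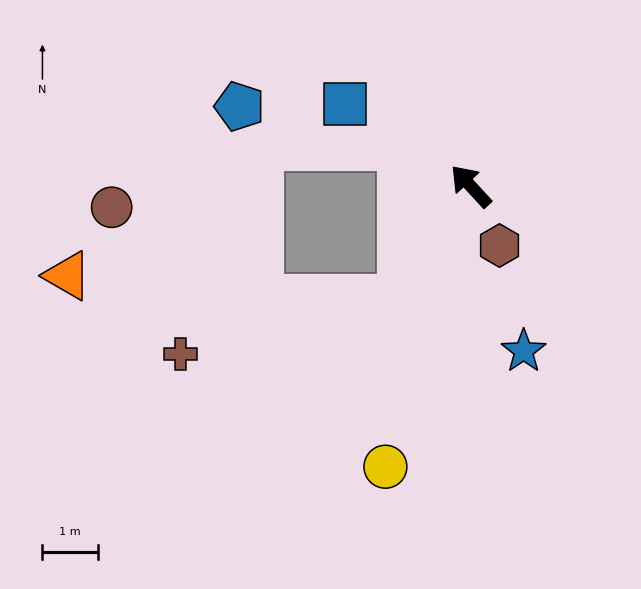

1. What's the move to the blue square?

turn left 14°, forward 2.7 m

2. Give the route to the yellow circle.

turn left 120°, forward 5.3 m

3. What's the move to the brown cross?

blocked — turn left 106°, forward 2.4 m, then turn right 44°, forward 4.1 m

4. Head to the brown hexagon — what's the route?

turn left 163°, forward 1.2 m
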